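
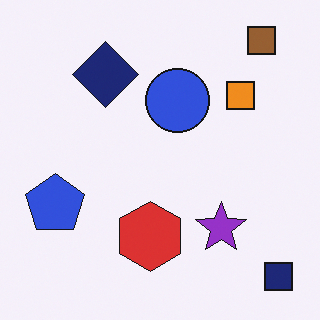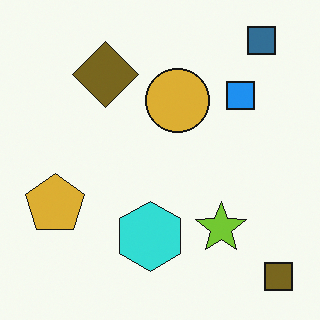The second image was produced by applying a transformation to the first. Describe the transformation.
The transformation is: hue-shifted through roughly half the color wheel.

Every shape's color has rotated by the same amount around the hue wheel — a uniform hue shift.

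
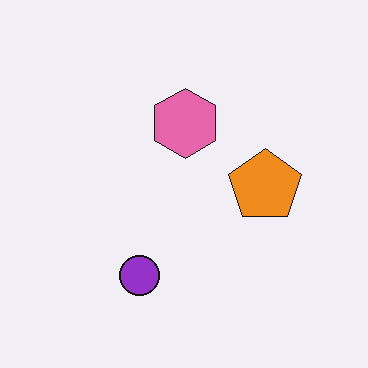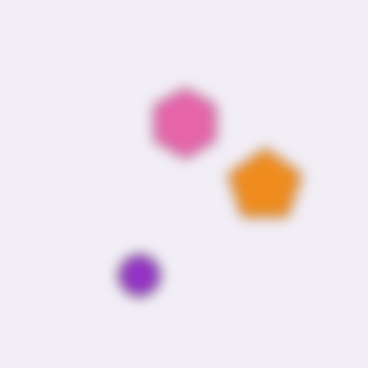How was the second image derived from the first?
This is the original image strongly gaussian-blurred.

Shape edges and outlines are uniformly softened across the whole image.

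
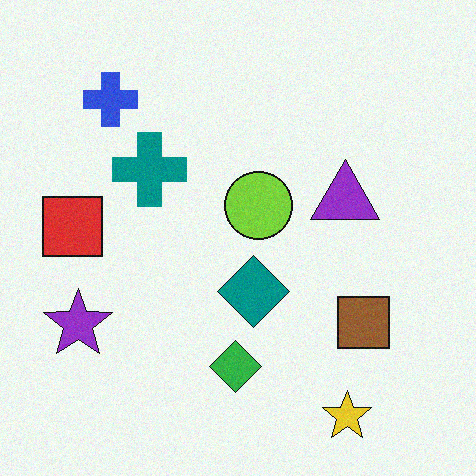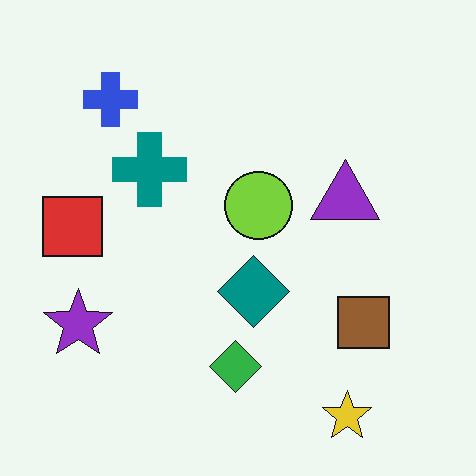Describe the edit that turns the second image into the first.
The image was degraded with subtle gaussian noise.

Random speckle covers the whole image, including the flat background.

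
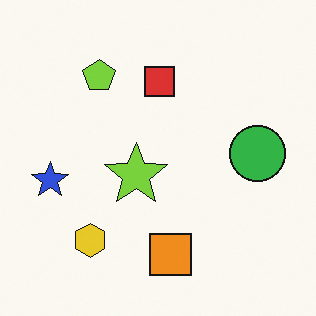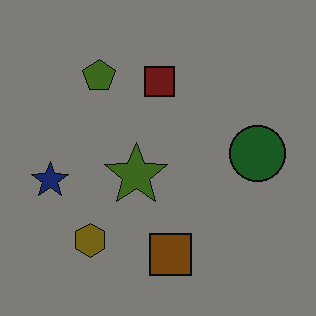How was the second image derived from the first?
The second image is the first substantially darkened.

Every pixel — background and shapes alike — is uniformly darkened.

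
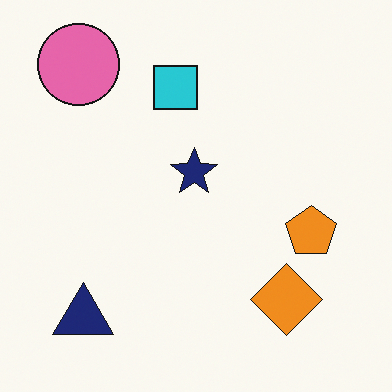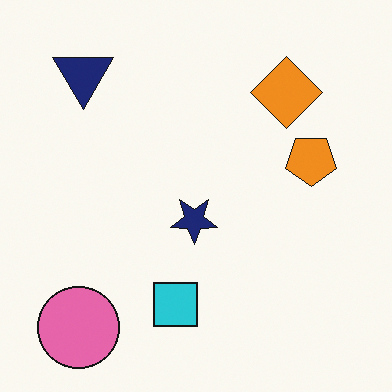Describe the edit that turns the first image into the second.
The image was flipped vertically (top ↔ bottom).

The pink circle is in the top-left of the first image and the bottom-left of the second — shapes on opposite sides of the horizontal midline have swapped in a mirror flip.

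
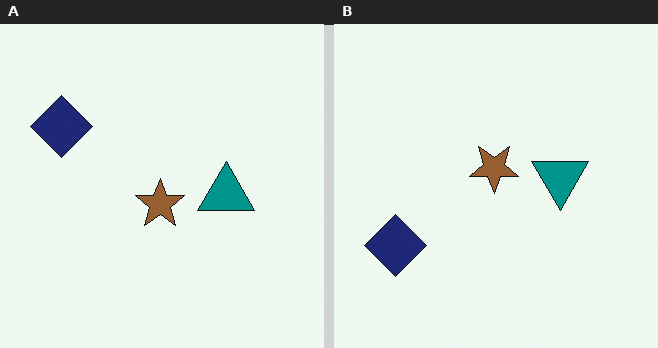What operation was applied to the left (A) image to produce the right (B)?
Flipped vertically (top ↔ bottom).

The navy diamond is in the top-left of the left (A) image and the bottom-left of the right (B) — shapes on opposite sides of the horizontal midline have swapped in a mirror flip.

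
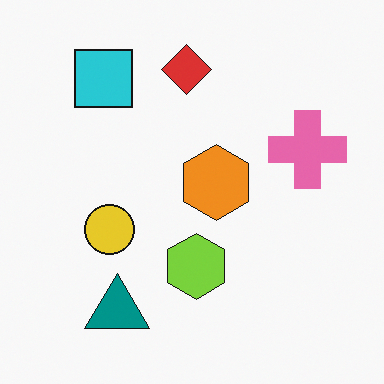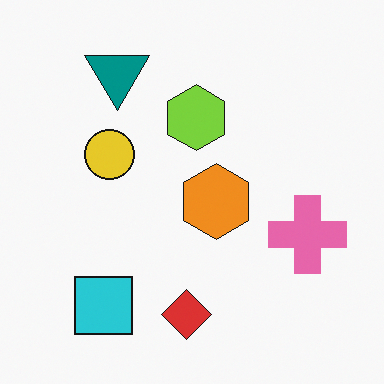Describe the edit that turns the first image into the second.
Flipped vertically (top ↔ bottom).

The red diamond is in the top of the first image and the bottom of the second — shapes on opposite sides of the horizontal midline have swapped in a mirror flip.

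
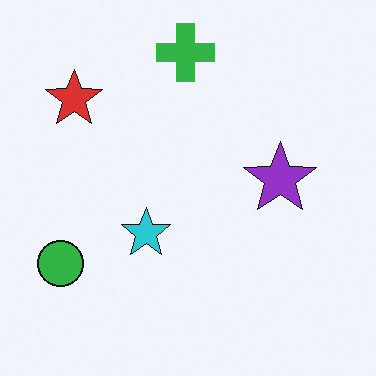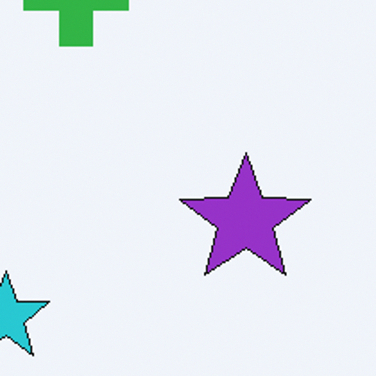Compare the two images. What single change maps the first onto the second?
It was cropped tightly and scaled back up.

The visible shapes are larger and the field of view is narrower; shapes near the original edges may be partly or wholly outside the frame — a crop-and-rescale.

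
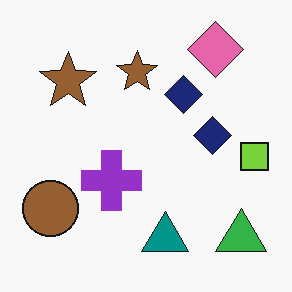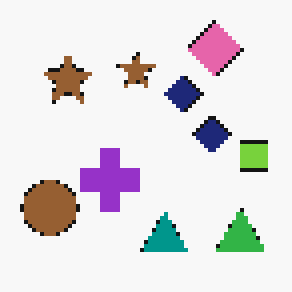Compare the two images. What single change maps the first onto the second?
Mildly pixelated.

Shapes are reduced to large square blocks; fine edges and outlines are lost — a downscale-then-upscale (mosaic) effect.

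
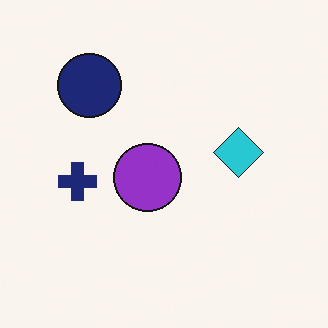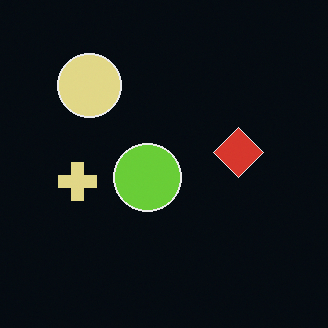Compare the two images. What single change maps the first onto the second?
Color-inverted (negative).

The light background has become dark and every shape's color is its complement — a photographic negative.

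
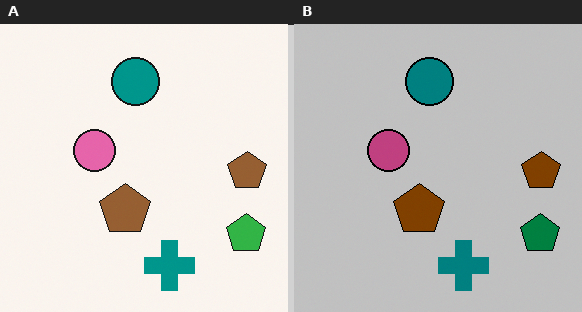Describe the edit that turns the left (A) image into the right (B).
The transformation is: aggressively posterized.

Each flat color has snapped to a coarser quantized level — most visibly, the near-white background has dropped to a flat grey.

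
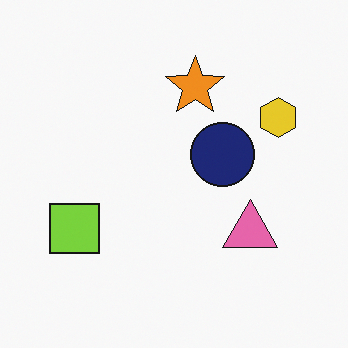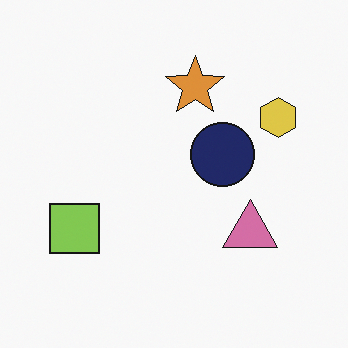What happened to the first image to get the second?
Slightly desaturated.

All colors are more muted and greyish — a global saturation change.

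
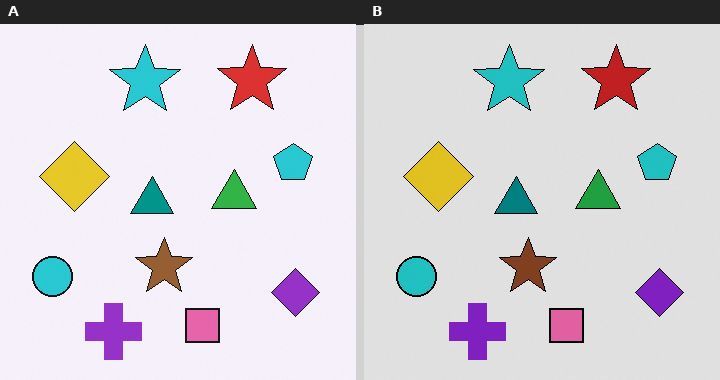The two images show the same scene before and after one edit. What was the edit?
The transformation is: moderately posterized.

Each flat color has snapped to a coarser quantized level — most visibly, the near-white background has dropped to a flat grey.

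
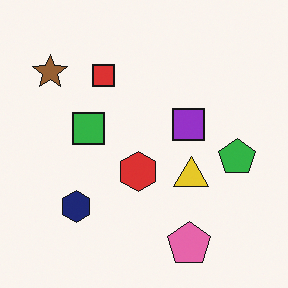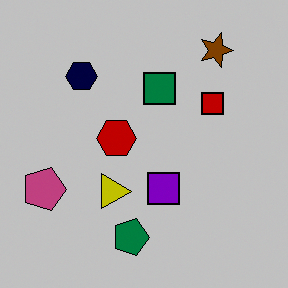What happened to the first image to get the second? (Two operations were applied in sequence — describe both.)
This is the original image heavily posterized to just a handful of flat colors, then rotated 90° clockwise.

Each flat color has snapped to a coarser quantized level — most visibly, the near-white background has dropped to a flat grey. The brown star sits in the top-left of the first image and the top-right of the second — consistent with a whole-image 90° clockwise rotation.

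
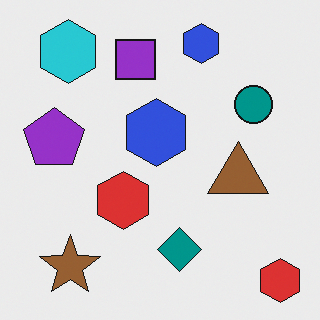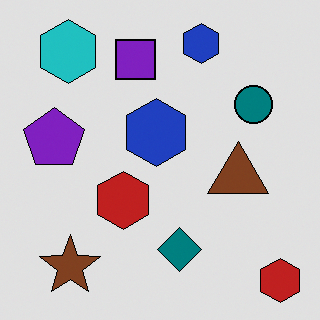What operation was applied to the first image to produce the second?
The second image is the first posterized to a reduced palette.

Each flat color has snapped to a coarser quantized level — most visibly, the near-white background has dropped to a flat grey.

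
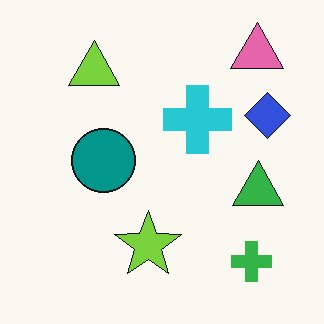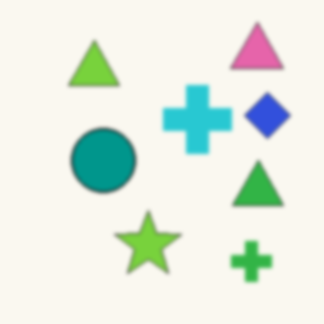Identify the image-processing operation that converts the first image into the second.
The transformation is: lightly blurred.

Shape edges and outlines are uniformly softened across the whole image.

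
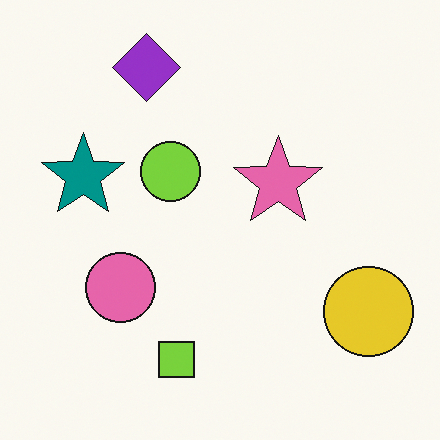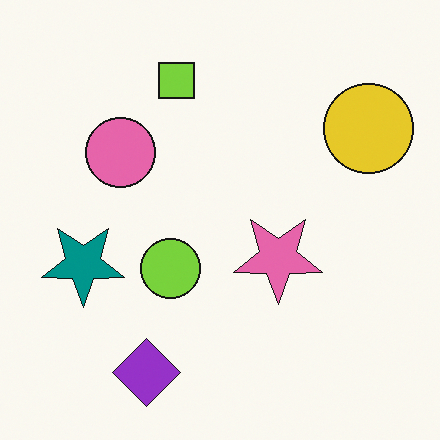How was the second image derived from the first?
This is the original image flipped vertically (top ↔ bottom).

The purple diamond is in the top-left of the first image and the bottom-left of the second — shapes on opposite sides of the horizontal midline have swapped in a mirror flip.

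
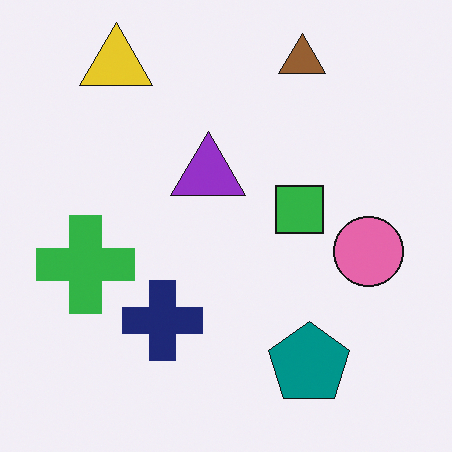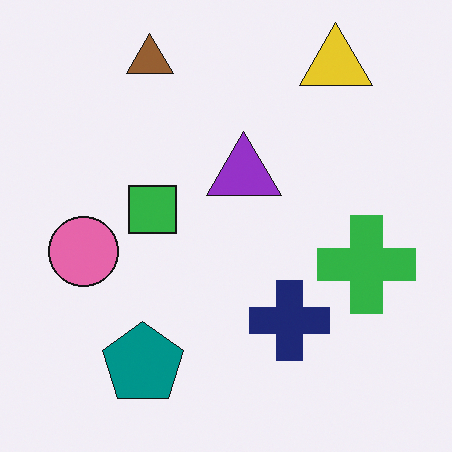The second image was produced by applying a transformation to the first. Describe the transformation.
It was flipped horizontally (left ↔ right).

The pink circle is in the right of the first image and the left of the second — shapes on opposite sides of the vertical midline have swapped in a mirror flip.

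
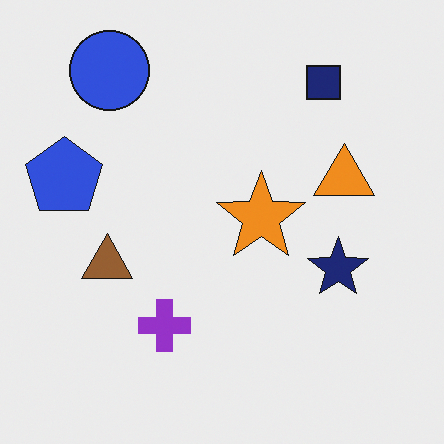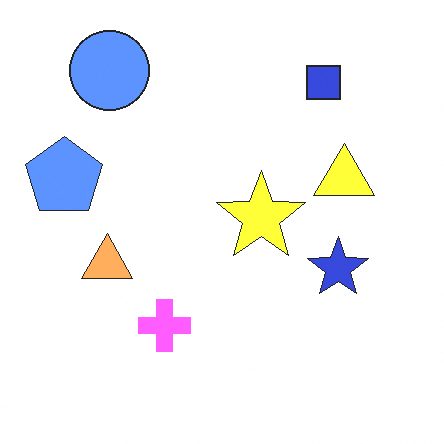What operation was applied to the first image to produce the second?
The second image is the first substantially brightened.

Every pixel — background and shapes alike — is uniformly brightened.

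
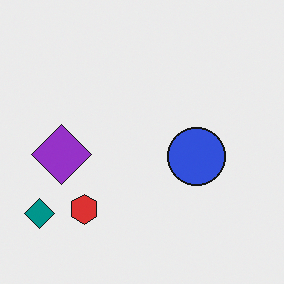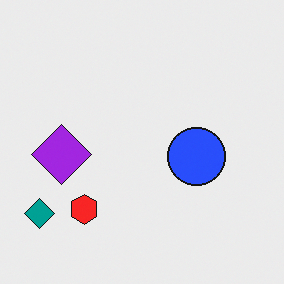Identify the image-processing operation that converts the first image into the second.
The transformation is: slightly oversaturated.

All colors are more vivid — a global saturation change.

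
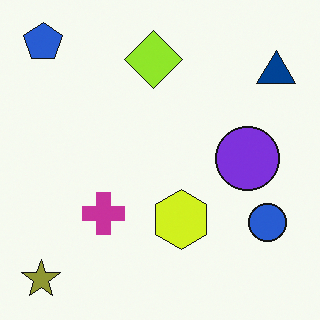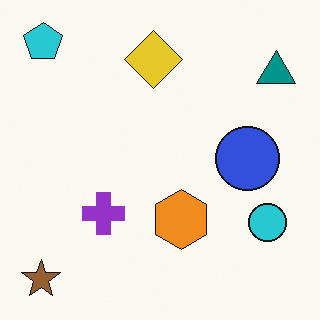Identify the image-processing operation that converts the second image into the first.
The image was hue-shifted by a small amount.

Every shape's color has rotated by the same amount around the hue wheel — a uniform hue shift.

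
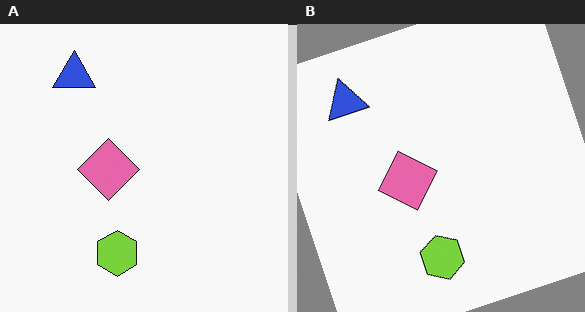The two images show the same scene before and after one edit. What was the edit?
The transformation is: rotated counter-clockwise by a moderate amount.

Every shape is tilted by the same angle and the image corners show triangular fill wedges — a whole-image rotation by a non-right angle.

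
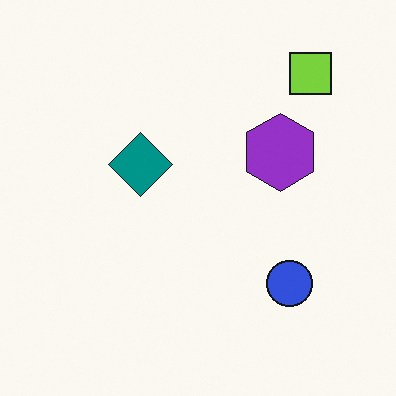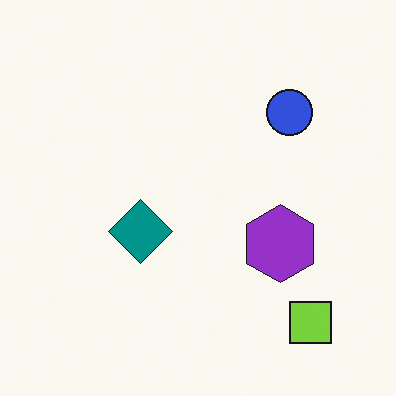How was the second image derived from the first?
Flipped vertically (top ↔ bottom).

The lime square is in the top-right of the first image and the bottom-right of the second — shapes on opposite sides of the horizontal midline have swapped in a mirror flip.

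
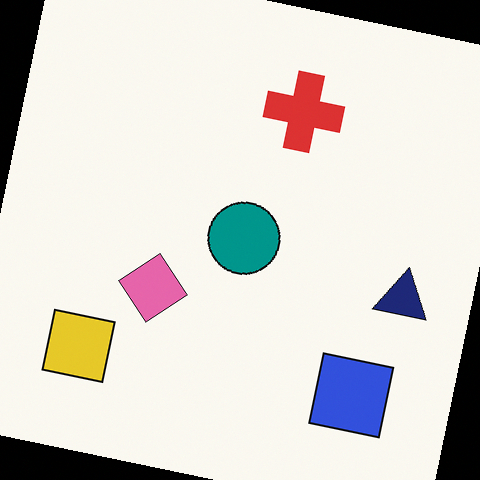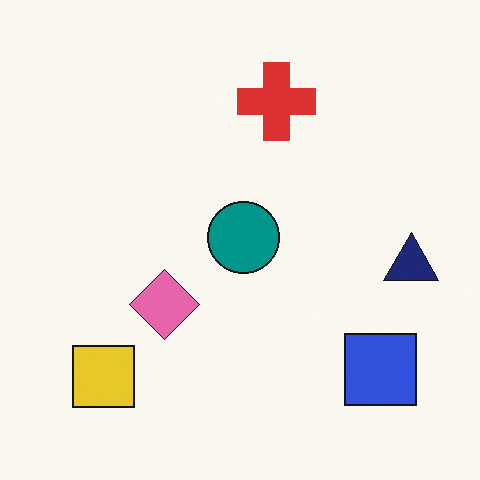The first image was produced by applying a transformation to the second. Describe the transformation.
The transformation is: rotated clockwise by a small amount.

Every shape is tilted by the same angle and the image corners show triangular fill wedges — a whole-image rotation by a non-right angle.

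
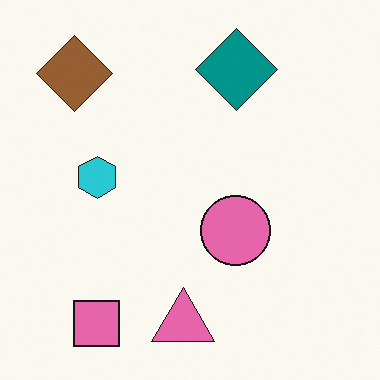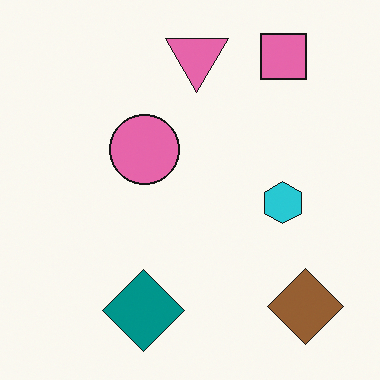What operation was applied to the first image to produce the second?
This is the original image rotated 180°.

The brown diamond sits in the top-left of the first image and the bottom-right of the second — consistent with a whole-image 180° rotation.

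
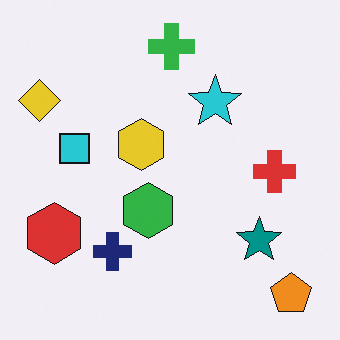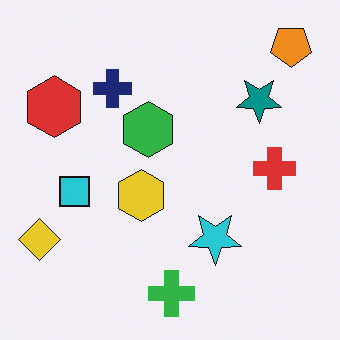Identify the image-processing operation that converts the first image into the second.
Flipped vertically (top ↔ bottom).

The green cross is in the top of the first image and the bottom of the second — shapes on opposite sides of the horizontal midline have swapped in a mirror flip.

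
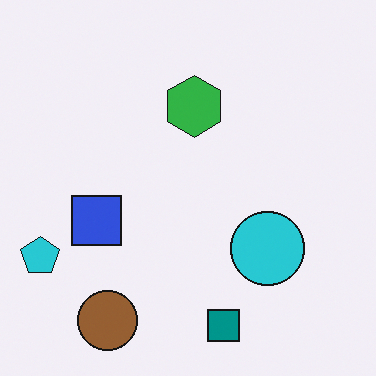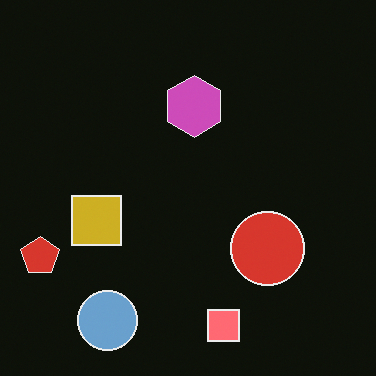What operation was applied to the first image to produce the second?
It was color-inverted (negative).

The light background has become dark and every shape's color is its complement — a photographic negative.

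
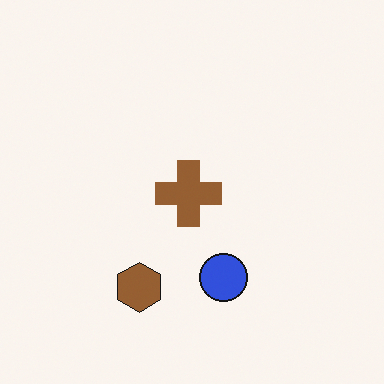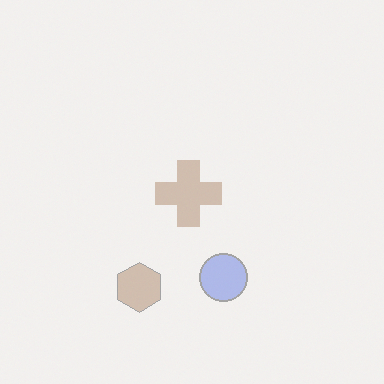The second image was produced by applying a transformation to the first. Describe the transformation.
The second image is the first washed out (contrast reduced).

Tones are pushed toward mid-grey across the whole image — a global contrast change.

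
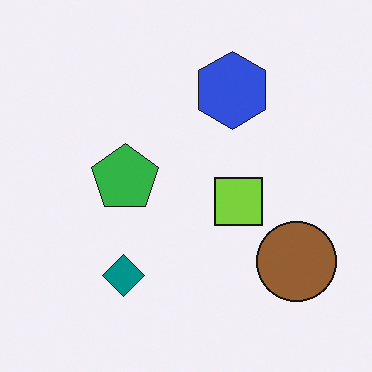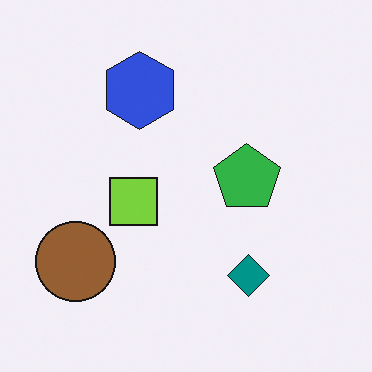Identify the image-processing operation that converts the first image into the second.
Flipped horizontally (left ↔ right).

The brown circle is in the bottom-right of the first image and the bottom-left of the second — shapes on opposite sides of the vertical midline have swapped in a mirror flip.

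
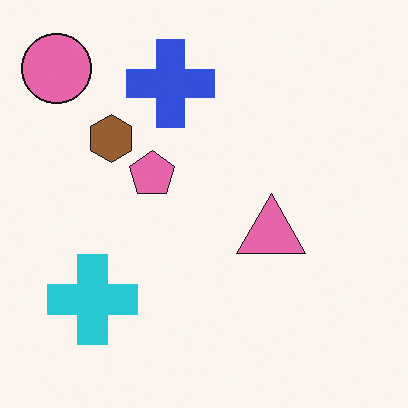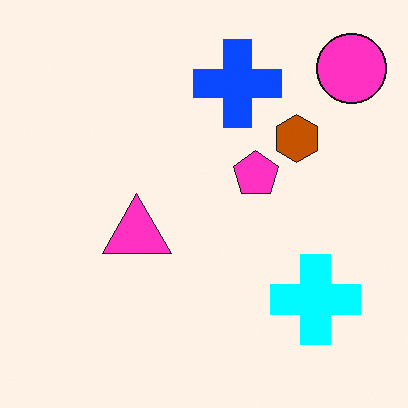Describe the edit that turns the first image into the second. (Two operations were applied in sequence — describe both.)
Flipped horizontally (left ↔ right), then heavily oversaturated.

The pink circle is in the top-left of the first image and the top-right of the second — shapes on opposite sides of the vertical midline have swapped in a mirror flip. All colors are more vivid — a global saturation change.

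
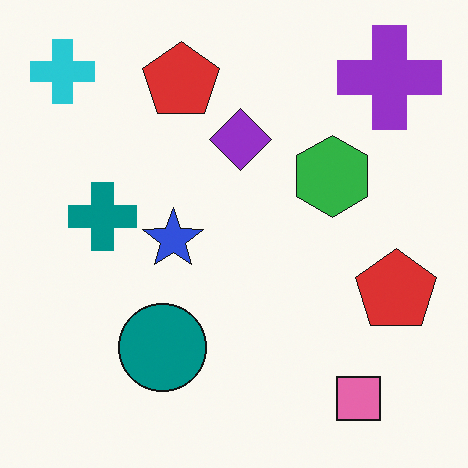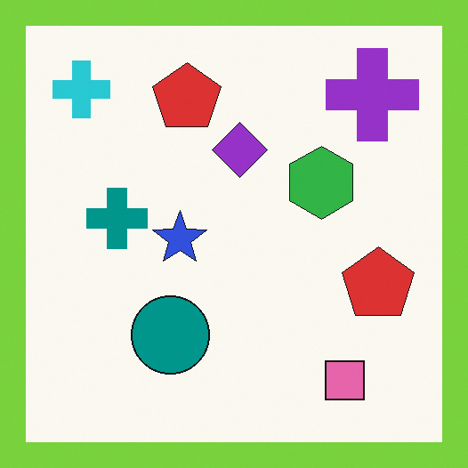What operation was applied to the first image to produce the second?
The second image is the first framed with a lime border.

A solid lime frame runs around the edge of the second image, with the content slightly shrunk inside it.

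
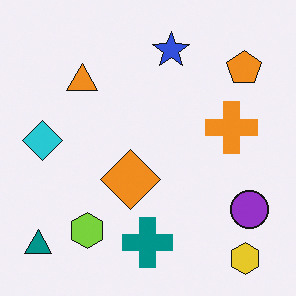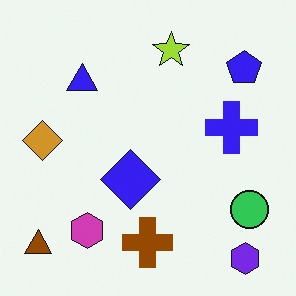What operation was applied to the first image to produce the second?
It was hue-shifted by a large amount.

Every shape's color has rotated by the same amount around the hue wheel — a uniform hue shift.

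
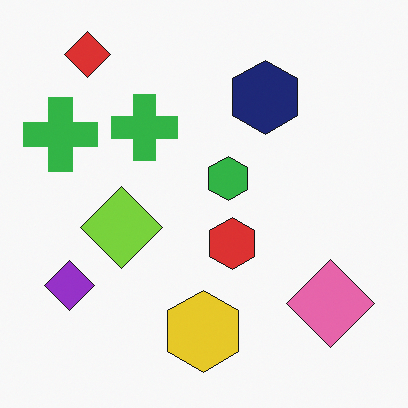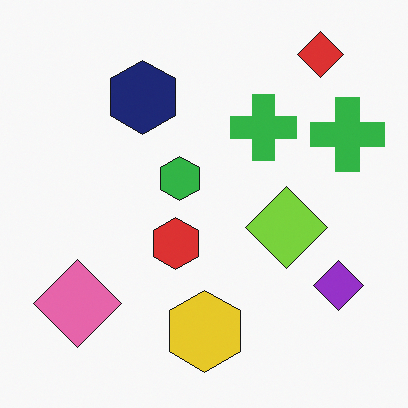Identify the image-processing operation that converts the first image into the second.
The transformation is: flipped horizontally (left ↔ right).

The purple diamond is in the bottom-left of the first image and the bottom-right of the second — shapes on opposite sides of the vertical midline have swapped in a mirror flip.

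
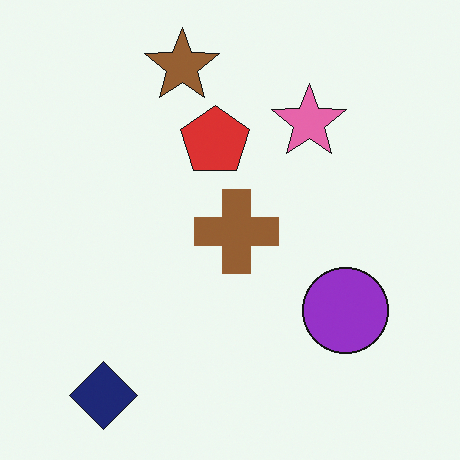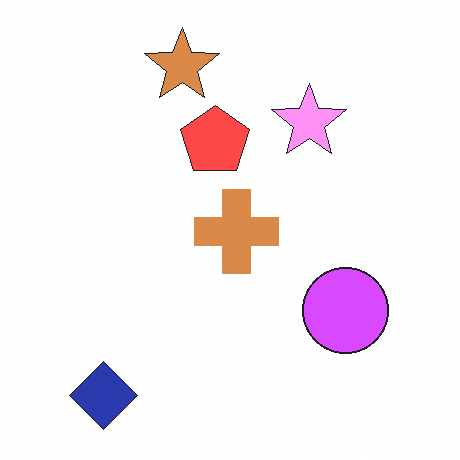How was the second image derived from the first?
It was brightened a lot.

Every pixel — background and shapes alike — is uniformly brightened.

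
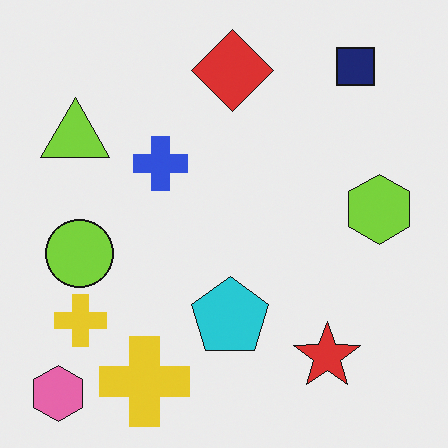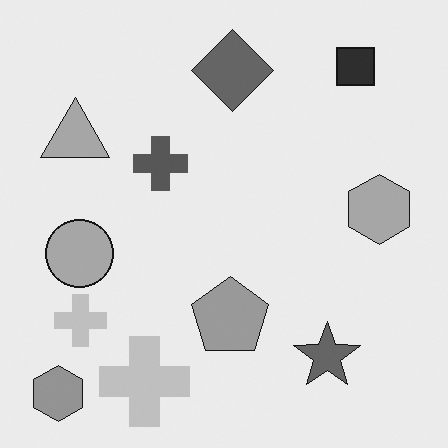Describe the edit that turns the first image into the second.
Converted to grayscale.

All color is removed — every shape is now a shade of grey.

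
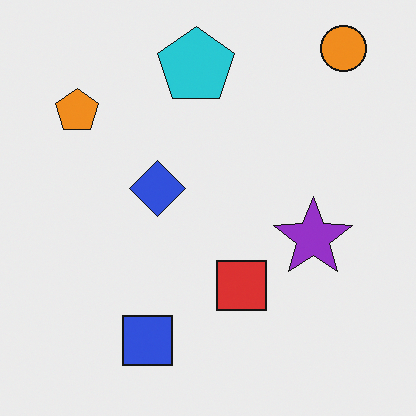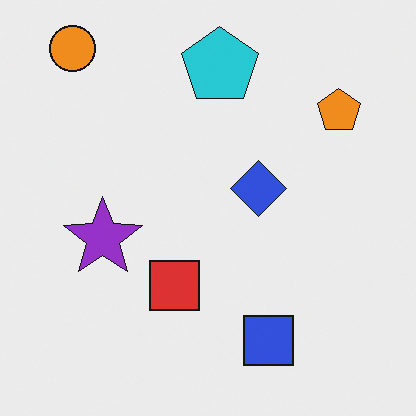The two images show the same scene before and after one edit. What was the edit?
The transformation is: flipped horizontally (left ↔ right).

The orange circle is in the top-right of the first image and the top-left of the second — shapes on opposite sides of the vertical midline have swapped in a mirror flip.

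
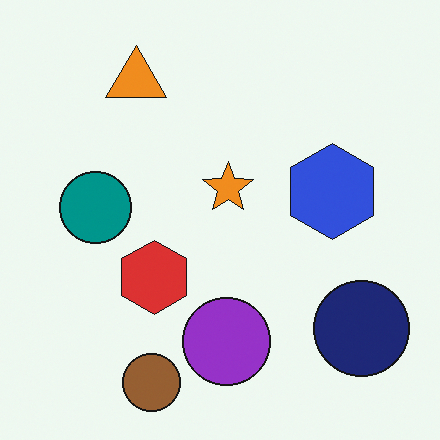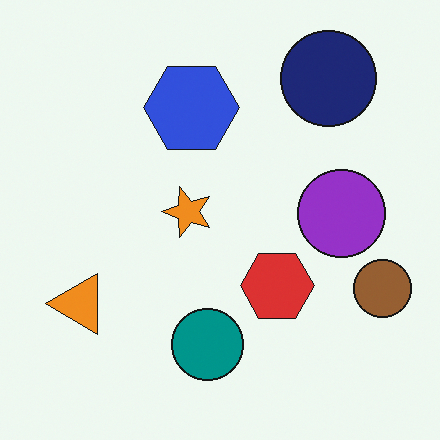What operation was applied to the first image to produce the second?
This is the original image rotated 90° counter-clockwise.

The navy circle sits in the bottom-right of the first image and the top-right of the second — consistent with a whole-image 90° counter-clockwise rotation.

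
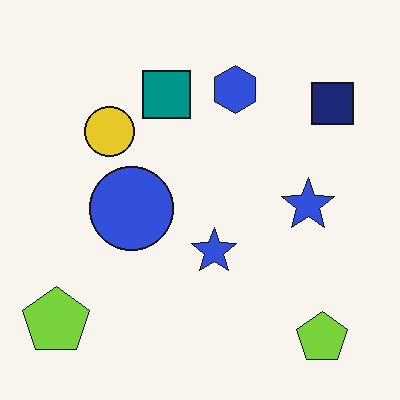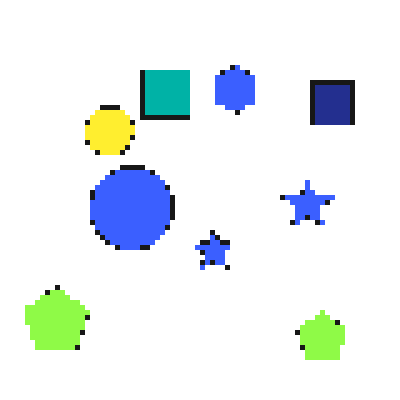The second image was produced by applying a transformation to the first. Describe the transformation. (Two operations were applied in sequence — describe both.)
This is the original image mildly pixelated, then brightened a little.

Shapes are reduced to large square blocks; fine edges and outlines are lost — a downscale-then-upscale (mosaic) effect. Every pixel — background and shapes alike — is uniformly brightened.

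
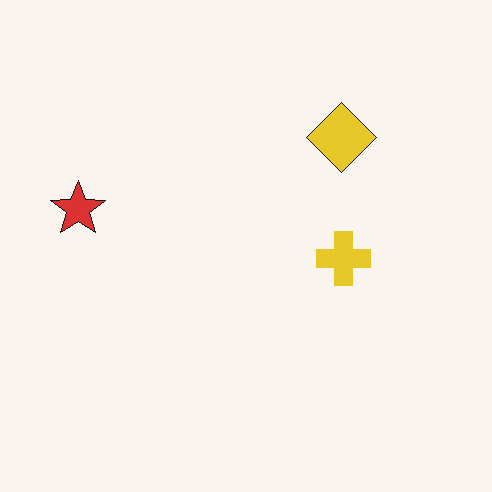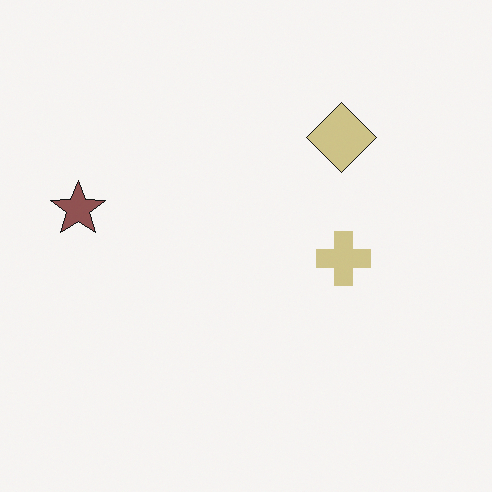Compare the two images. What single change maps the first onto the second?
The transformation is: heavily desaturated.

All colors are more muted and greyish — a global saturation change.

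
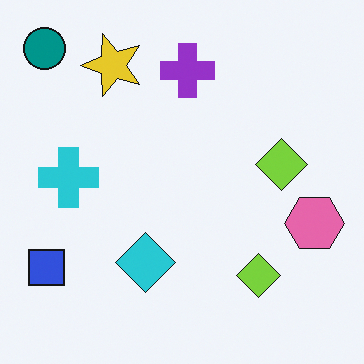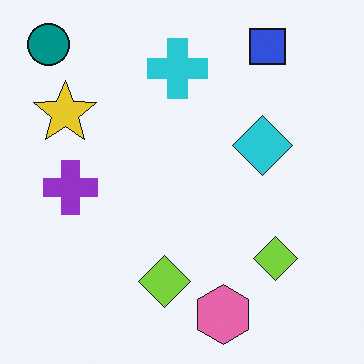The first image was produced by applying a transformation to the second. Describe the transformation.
The first image is the second transposed (reflected across the top-left ↔ bottom-right diagonal).

Shapes have swapped their row and column positions — what was in the top-right is now in the bottom-left — a diagonal reflection.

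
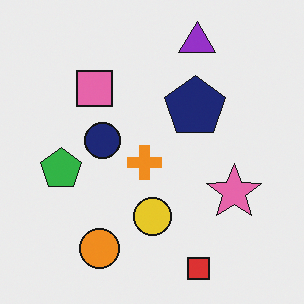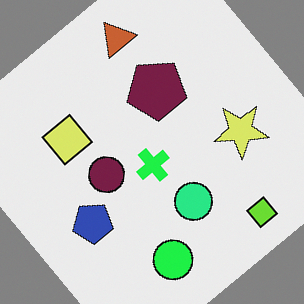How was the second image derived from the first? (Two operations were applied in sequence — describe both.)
The second image is the first hue-shifted by a moderate amount, then rotated counter-clockwise by a large amount — several tens of degrees.

Every shape's color has rotated by the same amount around the hue wheel — a uniform hue shift. Every shape is tilted by the same angle and the image corners show triangular fill wedges — a whole-image rotation by a non-right angle.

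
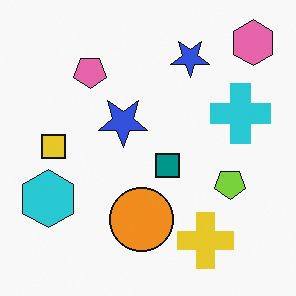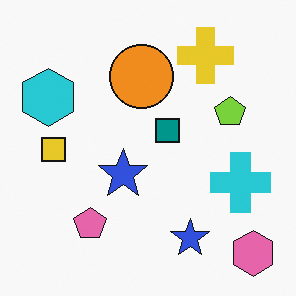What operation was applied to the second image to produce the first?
The transformation is: flipped vertically (top ↔ bottom).

The pink hexagon is in the bottom-right of the second image and the top-right of the first — shapes on opposite sides of the horizontal midline have swapped in a mirror flip.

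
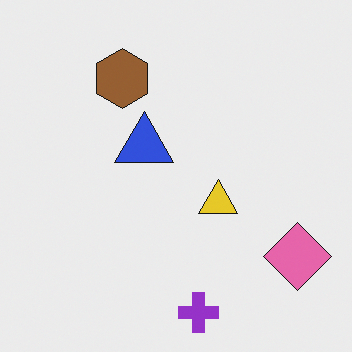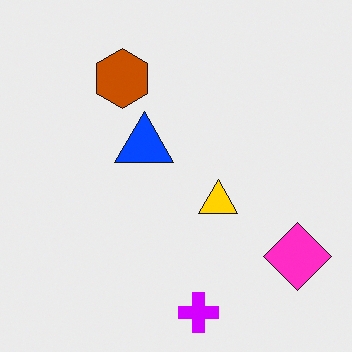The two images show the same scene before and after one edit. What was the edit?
The image was heavily oversaturated.

All colors are more vivid — a global saturation change.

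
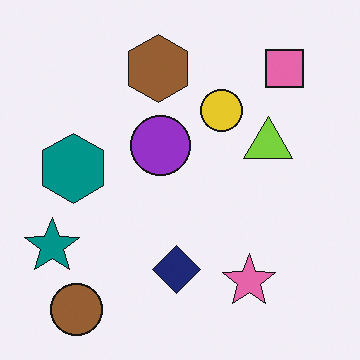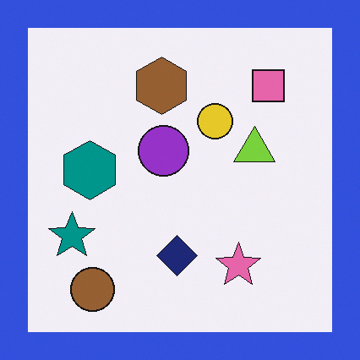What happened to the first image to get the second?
The second image is the first framed with a blue border.

A solid blue frame runs around the edge of the second image, with the content slightly shrunk inside it.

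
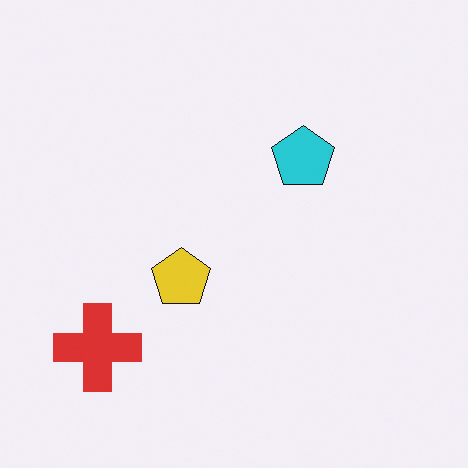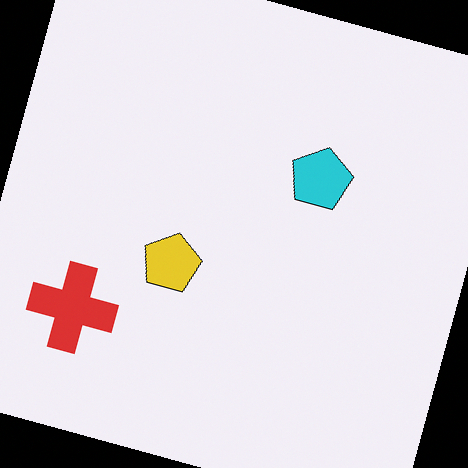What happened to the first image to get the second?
This is the original image rotated clockwise by a moderate amount.

Every shape is tilted by the same angle and the image corners show triangular fill wedges — a whole-image rotation by a non-right angle.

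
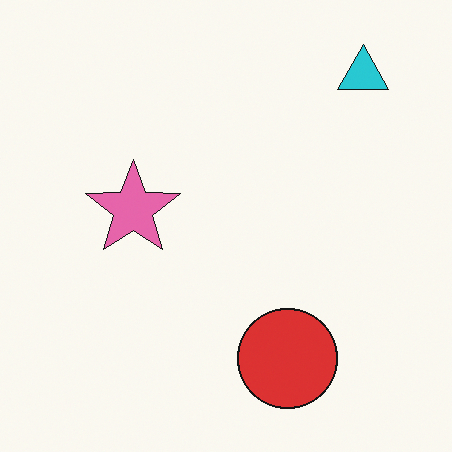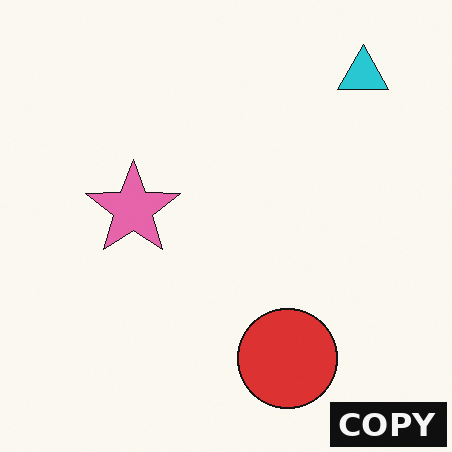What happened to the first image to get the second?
The image was watermarked with the text "COPY" in the lower-right corner.

A dark label reading "COPY" appears in the lower-right corner.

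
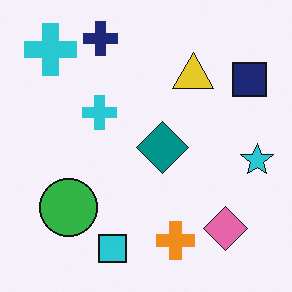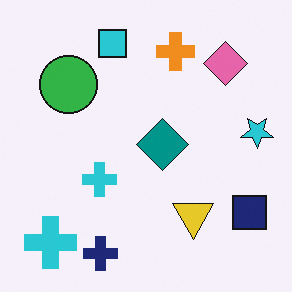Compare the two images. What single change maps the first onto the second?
Flipped vertically (top ↔ bottom).

The navy cross is in the top of the first image and the bottom of the second — shapes on opposite sides of the horizontal midline have swapped in a mirror flip.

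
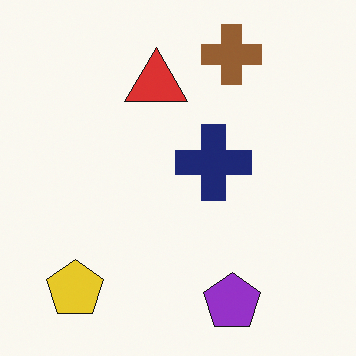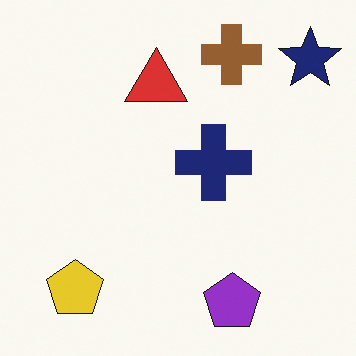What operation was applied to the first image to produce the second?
The transformation is: overlaid with an additional navy star.

A navy star appears in the second image that is absent from the first.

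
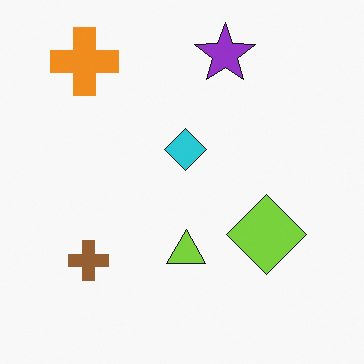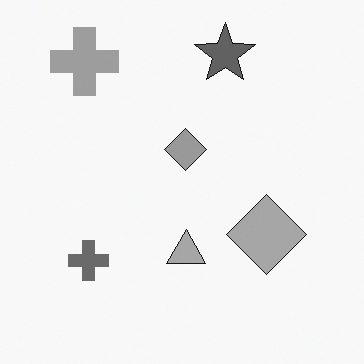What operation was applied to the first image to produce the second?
The second image is the first converted to grayscale.

All color is removed — every shape is now a shade of grey.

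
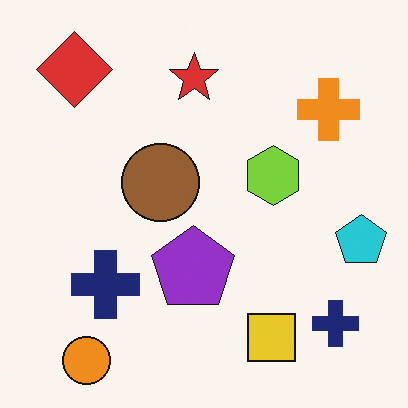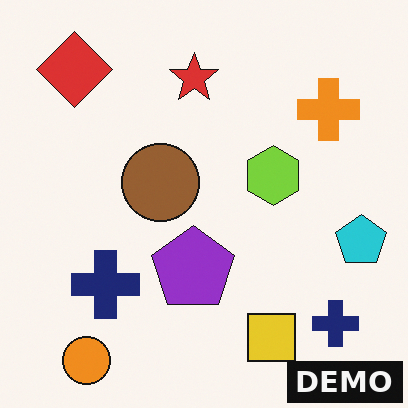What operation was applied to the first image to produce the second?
The second image is the first watermarked with the text "DEMO" in the lower-right corner.

A dark label reading "DEMO" appears in the lower-right corner.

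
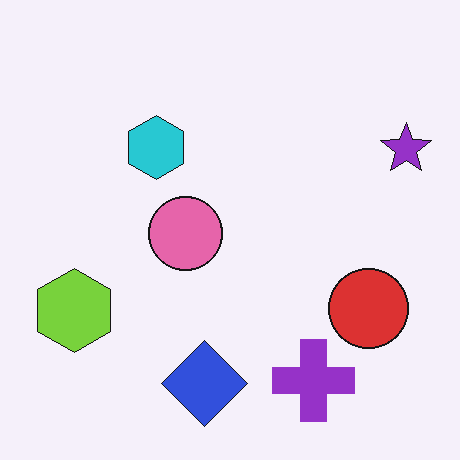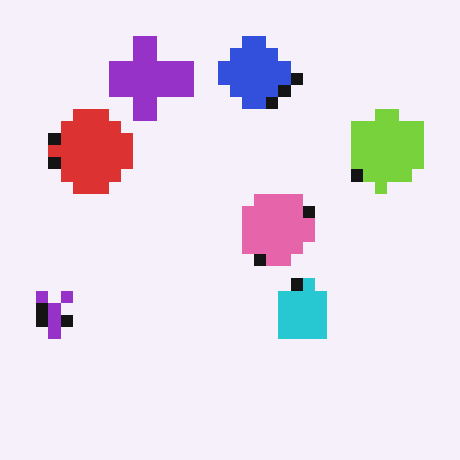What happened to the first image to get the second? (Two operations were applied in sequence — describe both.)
It was rotated 180°, then heavily pixelated into large blocks.

The purple star sits in the top-right of the first image and the bottom-left of the second — consistent with a whole-image 180° rotation. Shapes are reduced to large square blocks; fine edges and outlines are lost — a downscale-then-upscale (mosaic) effect.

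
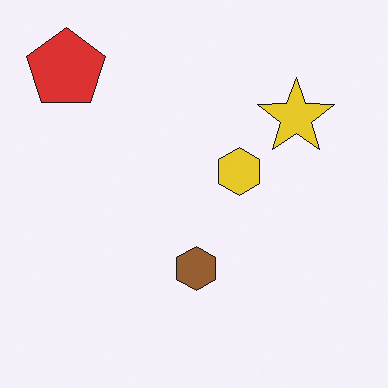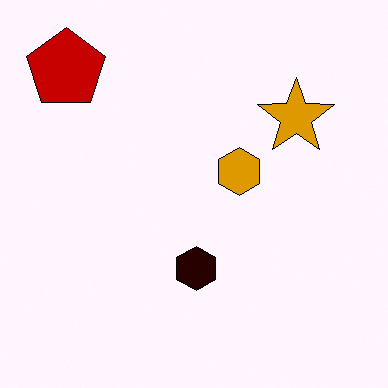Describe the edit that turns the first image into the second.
The image was boosted in contrast.

Tones are pushed away from mid-grey across the whole image — a global contrast change.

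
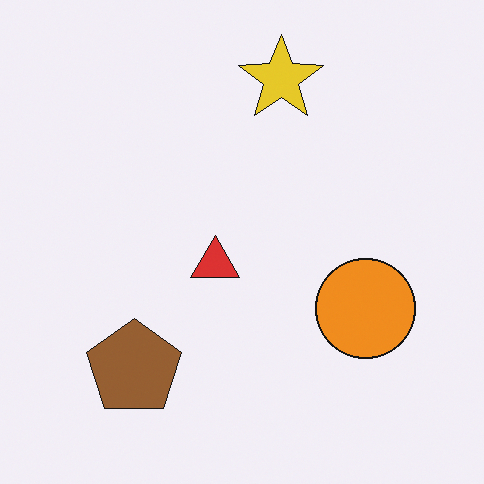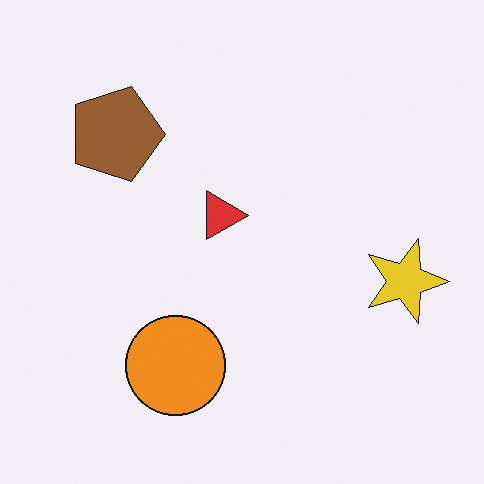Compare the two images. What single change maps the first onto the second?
Rotated 90° clockwise.

The yellow star sits in the top of the first image and the right of the second — consistent with a whole-image 90° clockwise rotation.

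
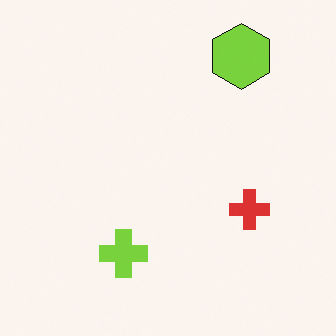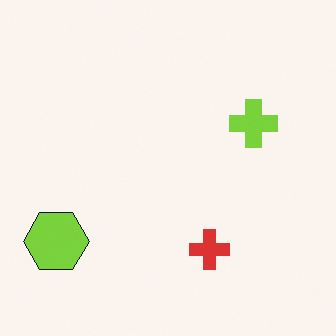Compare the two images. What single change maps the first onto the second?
The image was transposed (reflected across the top-left ↔ bottom-right diagonal).

Shapes have swapped their row and column positions — what was in the top-right is now in the bottom-left — a diagonal reflection.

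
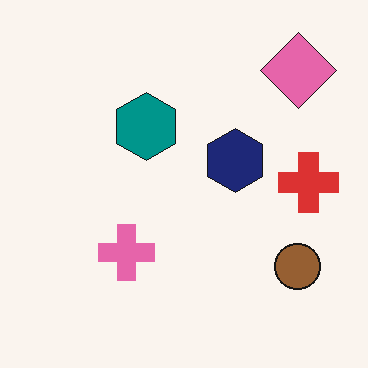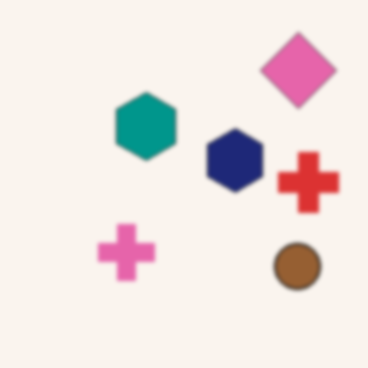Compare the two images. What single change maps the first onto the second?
It was lightly blurred.

Shape edges and outlines are uniformly softened across the whole image.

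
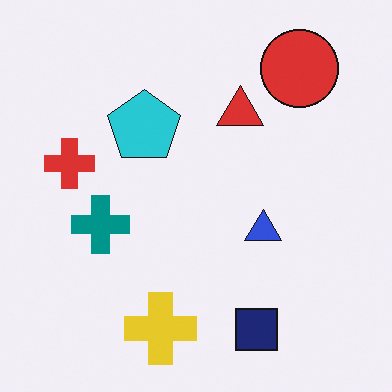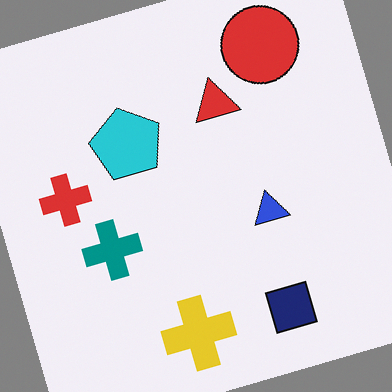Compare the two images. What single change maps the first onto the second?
The second image is the first rotated counter-clockwise by a clearly visible amount.

Every shape is tilted by the same angle and the image corners show triangular fill wedges — a whole-image rotation by a non-right angle.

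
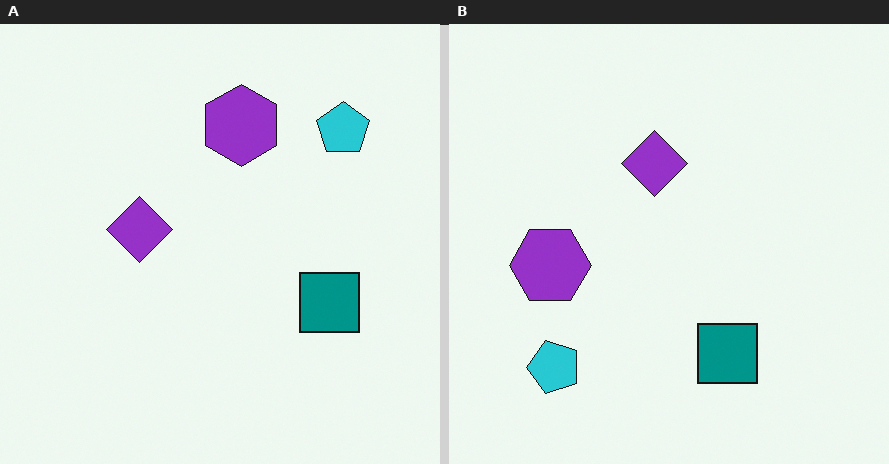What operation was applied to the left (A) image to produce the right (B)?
The image was transposed (reflected across the top-left ↔ bottom-right diagonal).

Shapes have swapped their row and column positions — what was in the top-right is now in the bottom-left — a diagonal reflection.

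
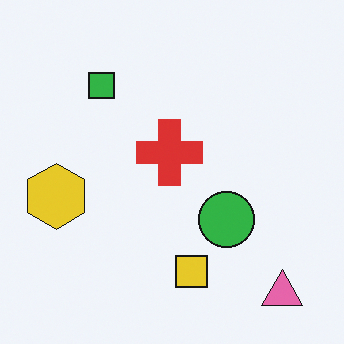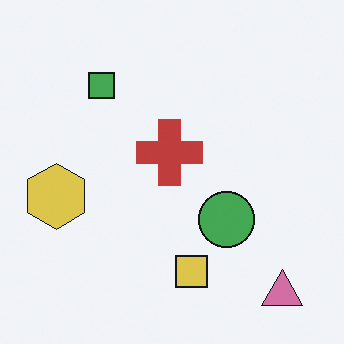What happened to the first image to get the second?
It was slightly desaturated.

All colors are more muted and greyish — a global saturation change.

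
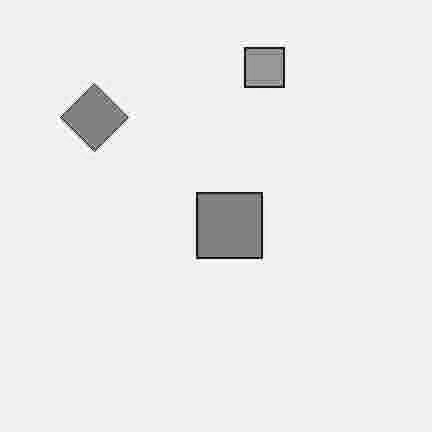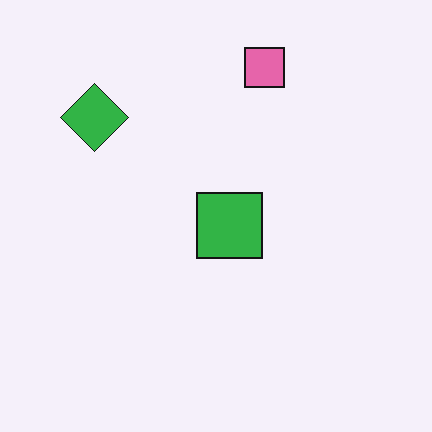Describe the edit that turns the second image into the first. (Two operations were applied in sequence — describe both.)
The image was heavily JPEG-compressed with obvious blocking artifacts, then converted to grayscale.

Blocky 8×8 compression artifacts appear around shape edges and the flat background shows ringing — characteristic JPEG degradation. All color is removed — every shape is now a shade of grey.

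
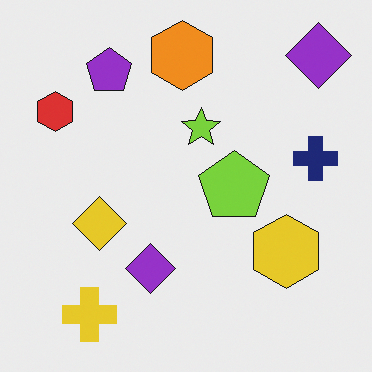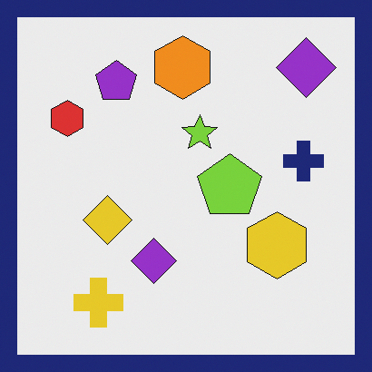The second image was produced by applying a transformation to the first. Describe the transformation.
The image was framed with a navy border.

A solid navy frame runs around the edge of the second image, with the content slightly shrunk inside it.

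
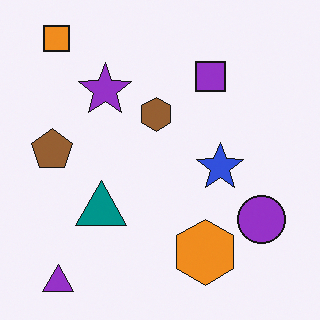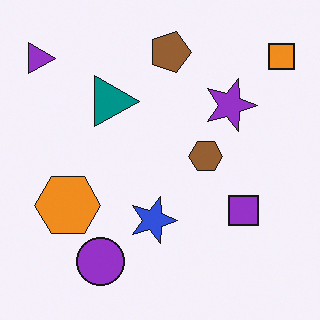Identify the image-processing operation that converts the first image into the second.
This is the original image rotated 90° clockwise.

The orange square sits in the top-left of the first image and the top-right of the second — consistent with a whole-image 90° clockwise rotation.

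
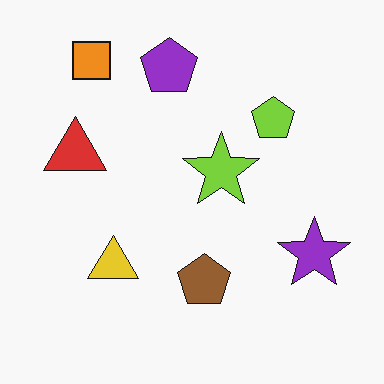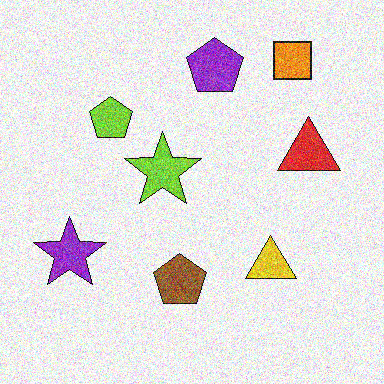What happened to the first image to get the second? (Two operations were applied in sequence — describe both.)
It was flipped horizontally (left ↔ right), then degraded with a thick layer of grain.

The purple star is in the right of the first image and the left of the second — shapes on opposite sides of the vertical midline have swapped in a mirror flip. Random speckle covers the whole image, including the flat background.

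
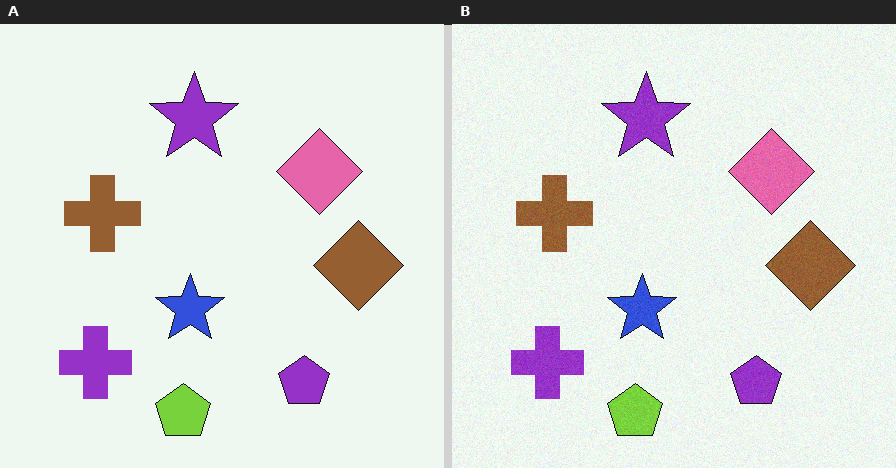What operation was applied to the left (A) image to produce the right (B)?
The image was degraded with subtle gaussian noise.

Random speckle covers the whole image, including the flat background.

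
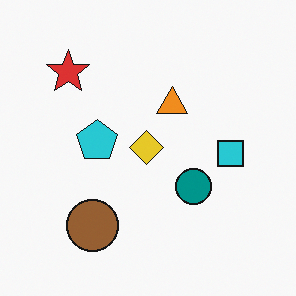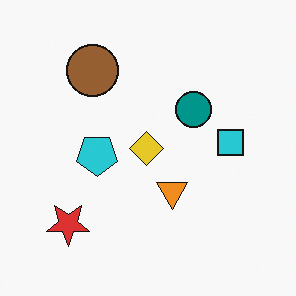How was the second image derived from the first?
The image was flipped vertically (top ↔ bottom).

The brown circle is in the bottom-left of the first image and the top-left of the second — shapes on opposite sides of the horizontal midline have swapped in a mirror flip.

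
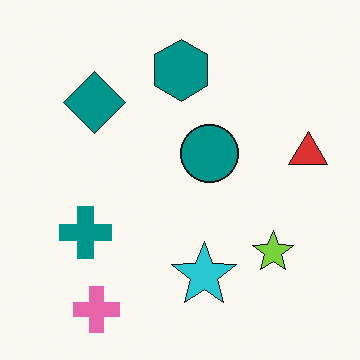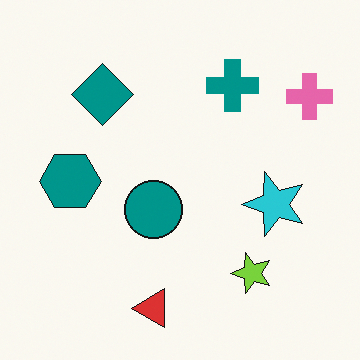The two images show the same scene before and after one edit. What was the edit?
The second image is the first transposed (reflected across the top-left ↔ bottom-right diagonal).

Shapes have swapped their row and column positions — what was in the top-right is now in the bottom-left — a diagonal reflection.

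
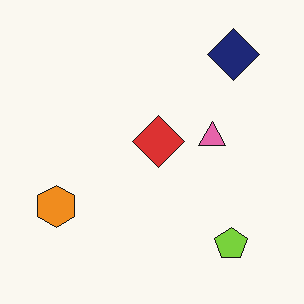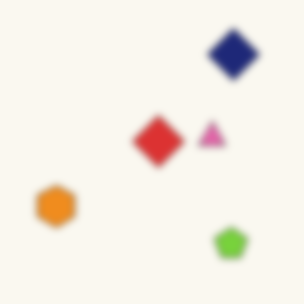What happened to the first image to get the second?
The second image is the first noticeably gaussian-blurred.

Shape edges and outlines are uniformly softened across the whole image.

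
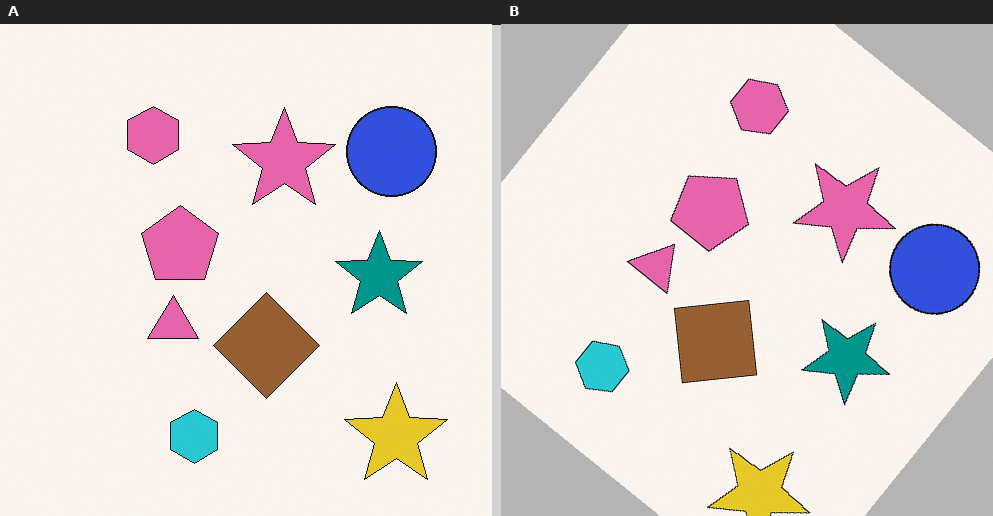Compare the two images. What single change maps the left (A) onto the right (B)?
The transformation is: rotated clockwise by a large amount — several tens of degrees.

Every shape is tilted by the same angle and the image corners show triangular fill wedges — a whole-image rotation by a non-right angle.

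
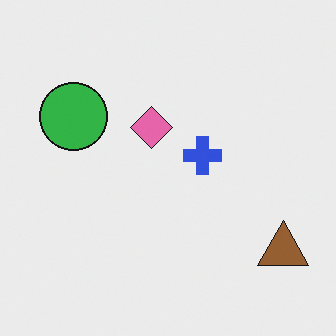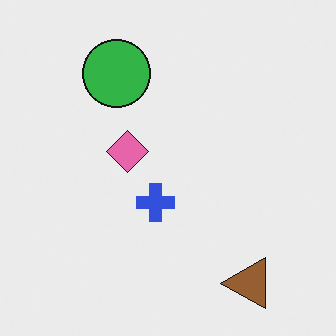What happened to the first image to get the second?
This is the original image transposed (reflected across the top-left ↔ bottom-right diagonal).

Shapes have swapped their row and column positions — what was in the top-right is now in the bottom-left — a diagonal reflection.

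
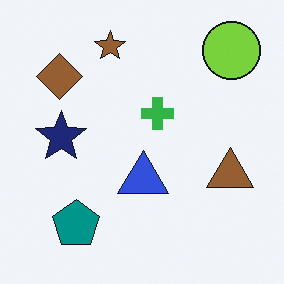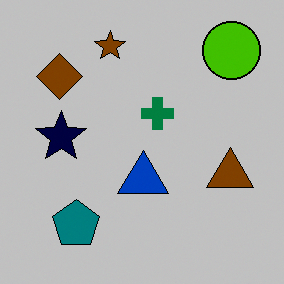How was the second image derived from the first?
The second image is the first aggressively posterized.

Each flat color has snapped to a coarser quantized level — most visibly, the near-white background has dropped to a flat grey.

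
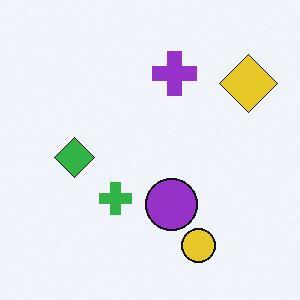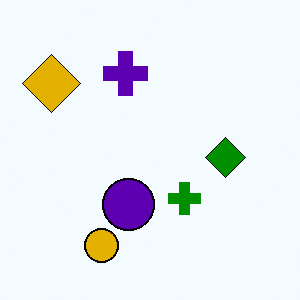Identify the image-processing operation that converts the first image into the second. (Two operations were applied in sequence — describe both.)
The second image is the first flipped horizontally (left ↔ right), then boosted in contrast.

The yellow diamond is in the top-right of the first image and the top-left of the second — shapes on opposite sides of the vertical midline have swapped in a mirror flip. Tones are pushed away from mid-grey across the whole image — a global contrast change.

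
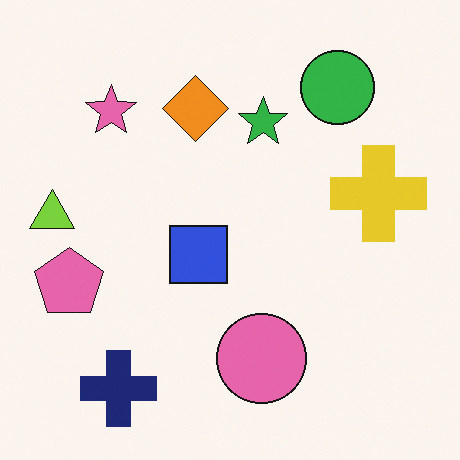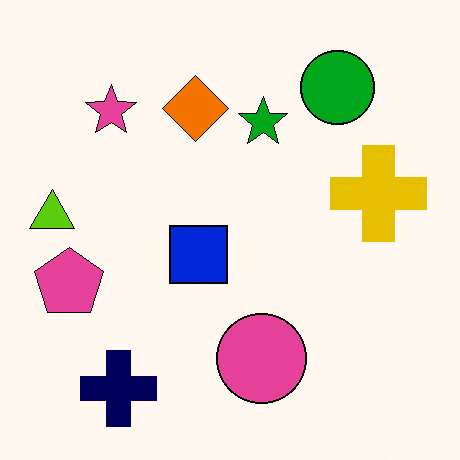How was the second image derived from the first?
The second image is the first given slightly increased contrast.

Tones are pushed away from mid-grey across the whole image — a global contrast change.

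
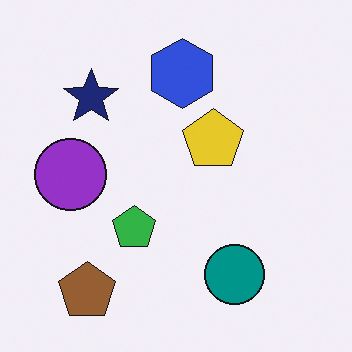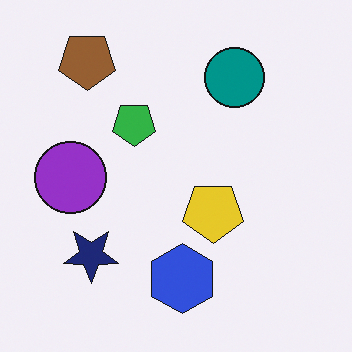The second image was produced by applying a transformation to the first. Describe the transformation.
The transformation is: flipped vertically (top ↔ bottom).

The brown pentagon is in the bottom-left of the first image and the top-left of the second — shapes on opposite sides of the horizontal midline have swapped in a mirror flip.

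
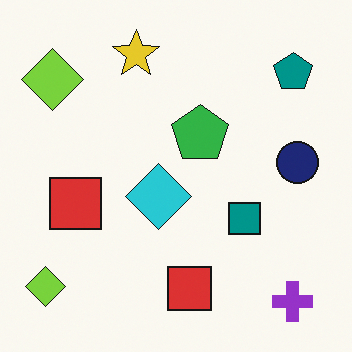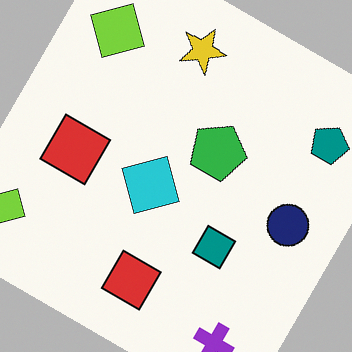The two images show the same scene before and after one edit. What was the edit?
Rotated clockwise by a large amount — several tens of degrees.

Every shape is tilted by the same angle and the image corners show triangular fill wedges — a whole-image rotation by a non-right angle.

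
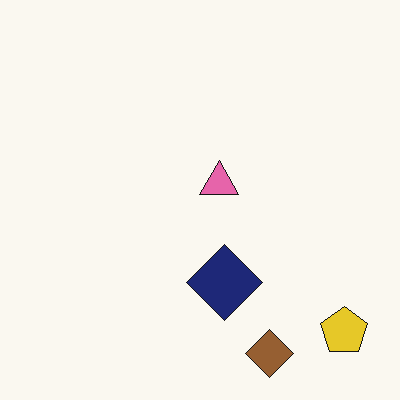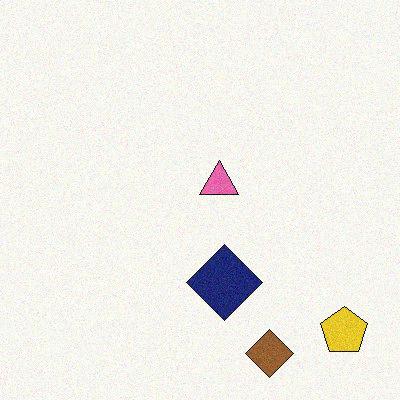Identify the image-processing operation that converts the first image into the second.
Degraded with light additive noise.

Random speckle covers the whole image, including the flat background.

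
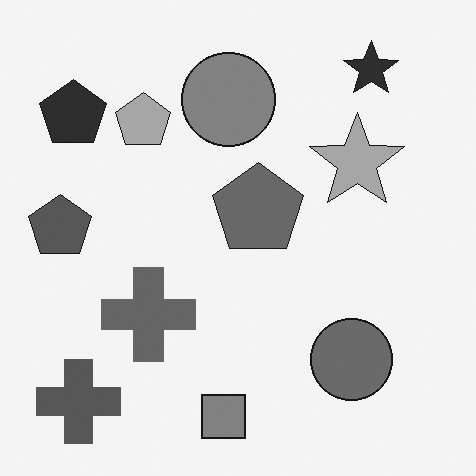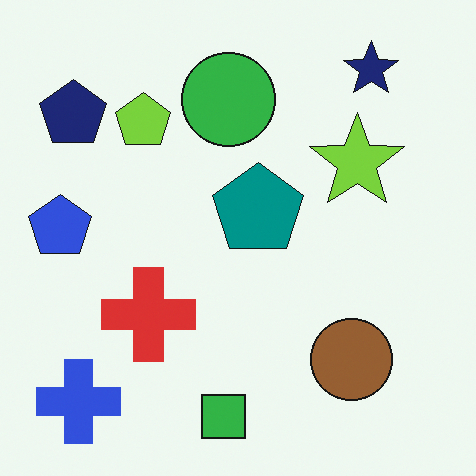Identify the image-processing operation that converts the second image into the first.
The image was converted to grayscale.

All color is removed — every shape is now a shade of grey.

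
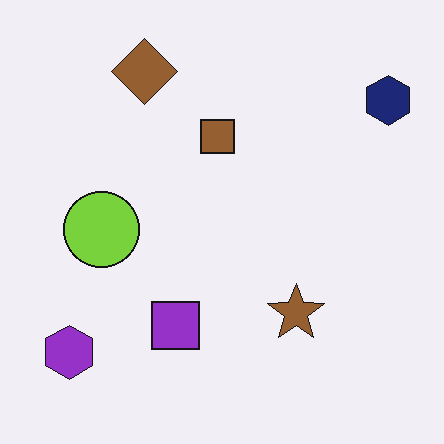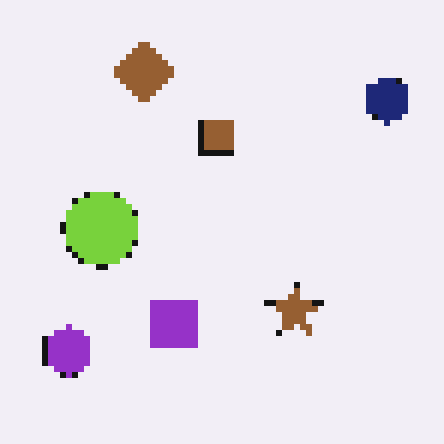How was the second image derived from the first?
It was moderately pixelated.

Shapes are reduced to large square blocks; fine edges and outlines are lost — a downscale-then-upscale (mosaic) effect.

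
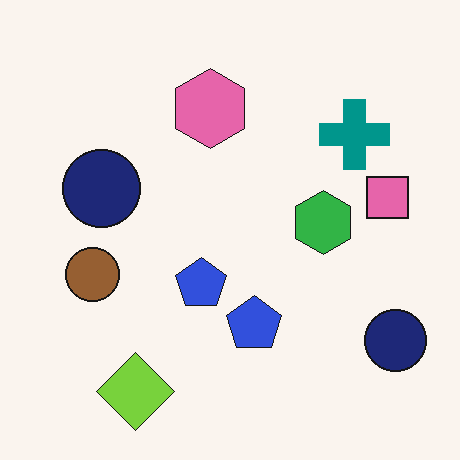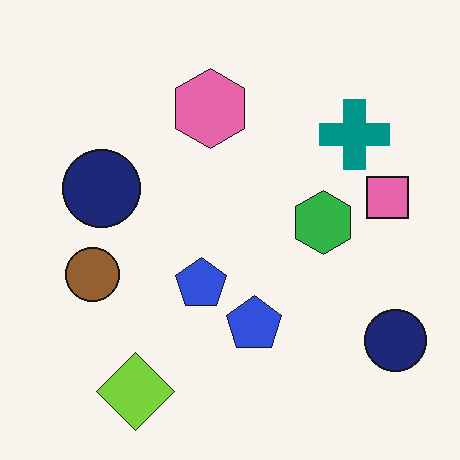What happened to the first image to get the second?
The transformation is: given moderate JPEG compression.

Blocky 8×8 compression artifacts appear around shape edges and the flat background shows ringing — characteristic JPEG degradation.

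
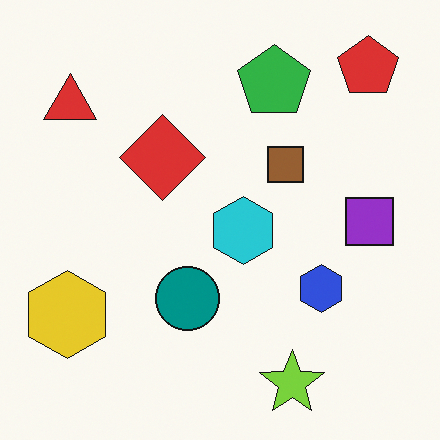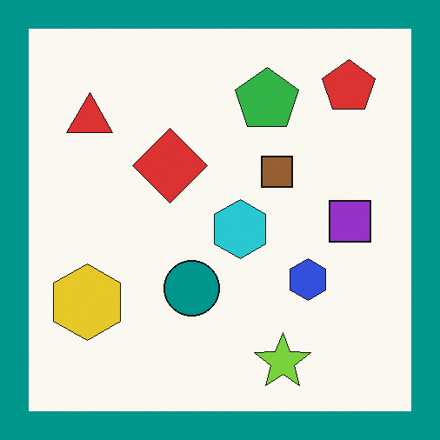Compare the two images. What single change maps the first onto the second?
It was framed with a teal border.

A solid teal frame runs around the edge of the second image, with the content slightly shrunk inside it.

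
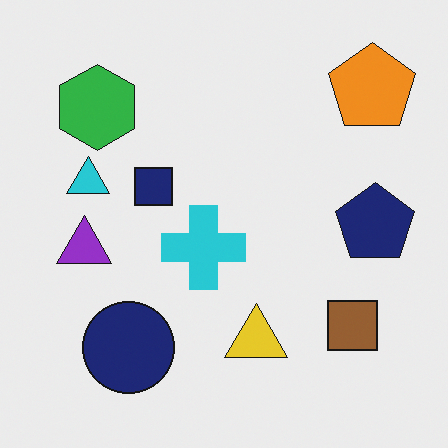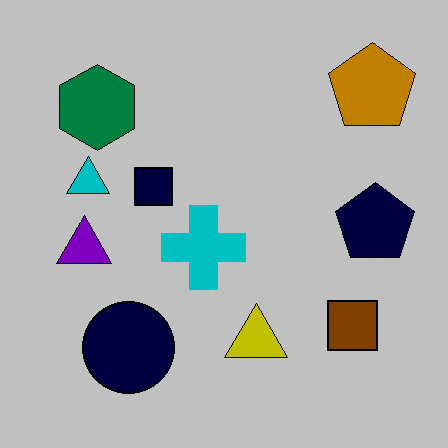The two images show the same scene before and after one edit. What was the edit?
The transformation is: heavily posterized to just a handful of flat colors.

Each flat color has snapped to a coarser quantized level — most visibly, the near-white background has dropped to a flat grey.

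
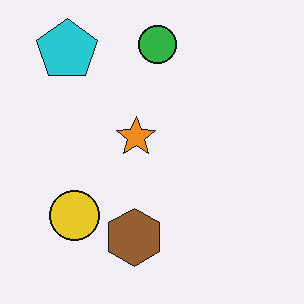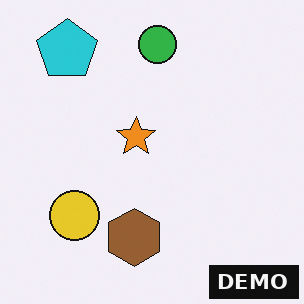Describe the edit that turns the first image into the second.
This is the original image watermarked with the text "DEMO" in the lower-right corner.

A dark label reading "DEMO" appears in the lower-right corner.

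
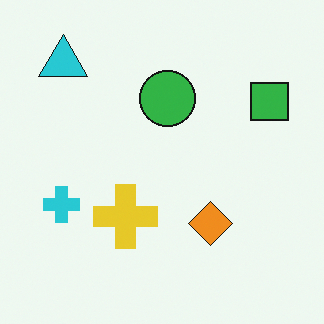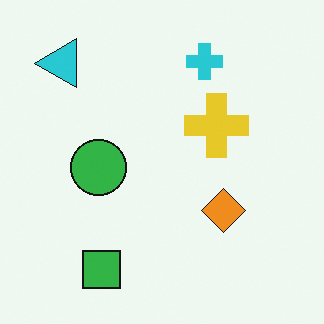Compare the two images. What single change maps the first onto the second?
The transformation is: transposed (reflected across the top-left ↔ bottom-right diagonal).

Shapes have swapped their row and column positions — what was in the top-right is now in the bottom-left — a diagonal reflection.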